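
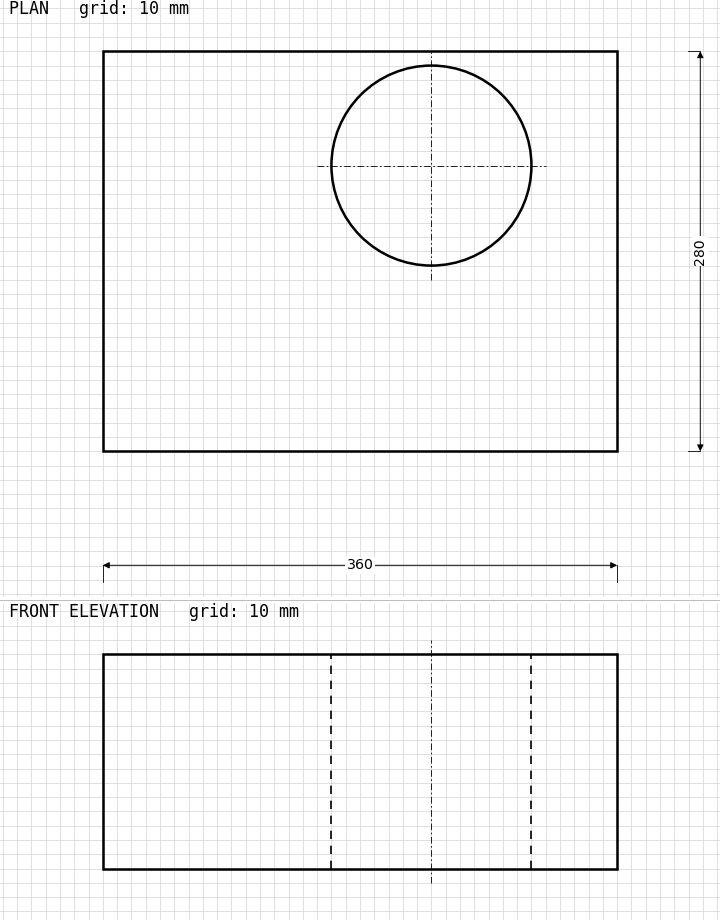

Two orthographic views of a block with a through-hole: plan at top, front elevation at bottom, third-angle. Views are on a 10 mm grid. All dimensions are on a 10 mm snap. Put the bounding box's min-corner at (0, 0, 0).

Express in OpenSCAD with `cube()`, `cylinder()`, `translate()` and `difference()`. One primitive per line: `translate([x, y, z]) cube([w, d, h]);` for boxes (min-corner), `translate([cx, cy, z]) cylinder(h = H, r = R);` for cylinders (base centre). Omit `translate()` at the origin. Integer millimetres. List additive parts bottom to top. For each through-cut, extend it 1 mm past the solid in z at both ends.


difference() {
  cube([360, 280, 150]);
  translate([230, 200, -1]) cylinder(h = 152, r = 70);
}


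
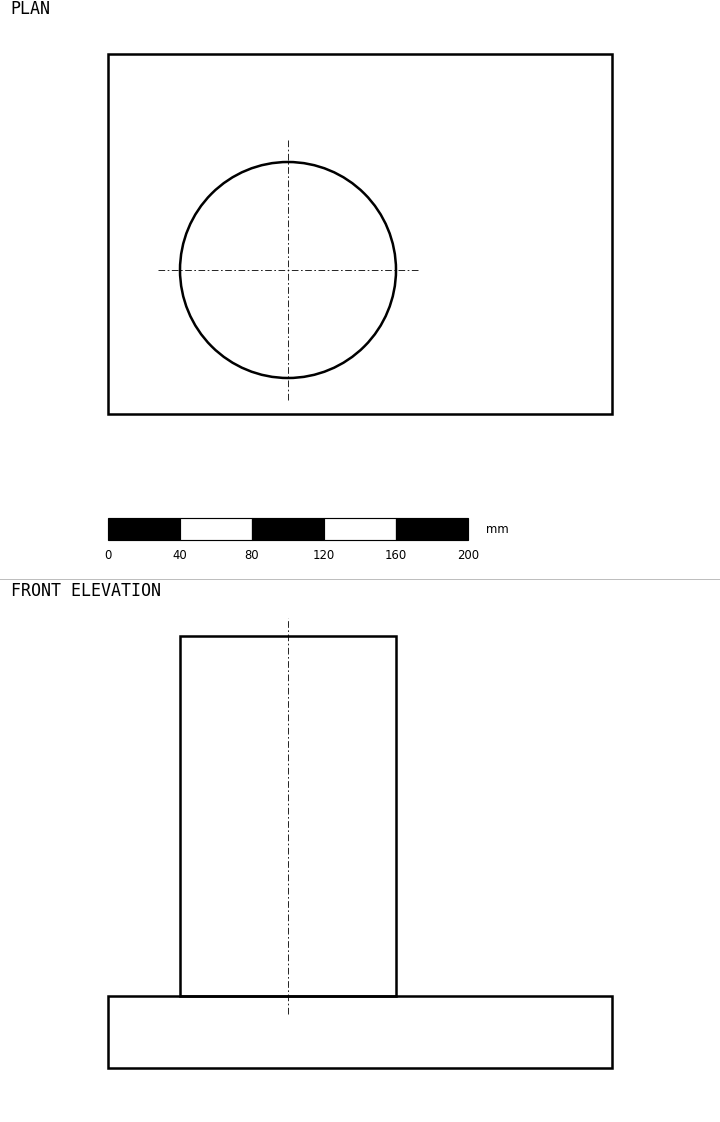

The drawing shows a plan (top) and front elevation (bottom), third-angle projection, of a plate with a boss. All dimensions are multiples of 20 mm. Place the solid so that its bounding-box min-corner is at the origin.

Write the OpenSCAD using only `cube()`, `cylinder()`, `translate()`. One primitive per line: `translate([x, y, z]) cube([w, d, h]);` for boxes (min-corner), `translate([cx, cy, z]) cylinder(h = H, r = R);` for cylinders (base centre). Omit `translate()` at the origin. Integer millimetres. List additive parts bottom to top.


cube([280, 200, 40]);
translate([100, 80, 40]) cylinder(h = 200, r = 60);


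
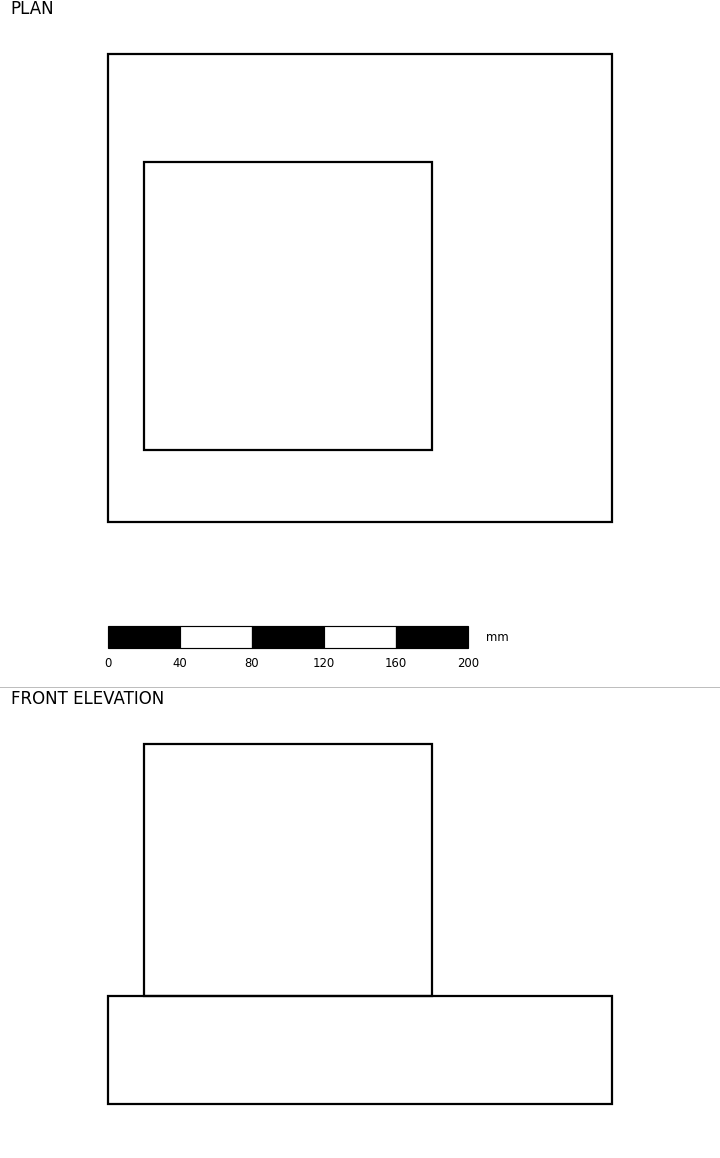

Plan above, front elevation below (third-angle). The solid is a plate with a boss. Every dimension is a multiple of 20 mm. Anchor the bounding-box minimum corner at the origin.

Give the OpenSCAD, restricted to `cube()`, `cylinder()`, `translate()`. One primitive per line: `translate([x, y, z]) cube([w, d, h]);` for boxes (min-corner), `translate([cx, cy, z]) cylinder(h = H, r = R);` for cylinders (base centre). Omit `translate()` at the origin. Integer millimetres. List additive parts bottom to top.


cube([280, 260, 60]);
translate([20, 40, 60]) cube([160, 160, 140]);


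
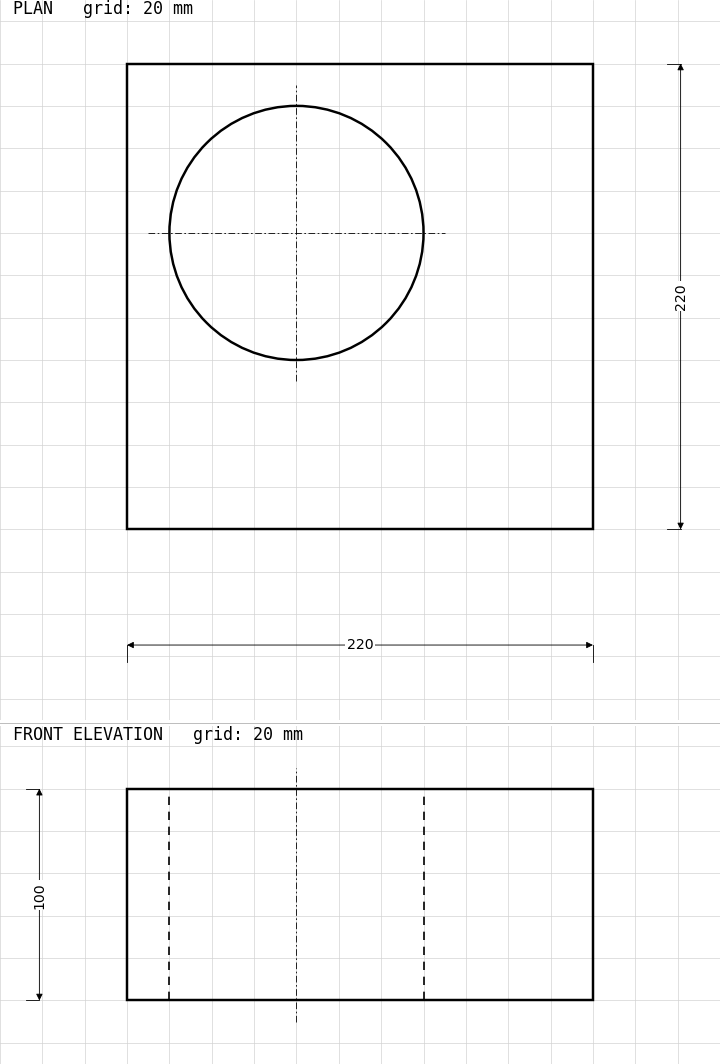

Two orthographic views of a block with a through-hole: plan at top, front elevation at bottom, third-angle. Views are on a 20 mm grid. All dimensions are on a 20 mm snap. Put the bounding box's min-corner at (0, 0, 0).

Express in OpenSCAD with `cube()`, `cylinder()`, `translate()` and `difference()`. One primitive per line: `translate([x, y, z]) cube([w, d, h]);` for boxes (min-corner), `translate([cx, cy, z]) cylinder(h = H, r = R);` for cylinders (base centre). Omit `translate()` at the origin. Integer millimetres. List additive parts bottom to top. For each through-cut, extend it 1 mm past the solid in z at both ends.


difference() {
  cube([220, 220, 100]);
  translate([80, 140, -1]) cylinder(h = 102, r = 60);
}


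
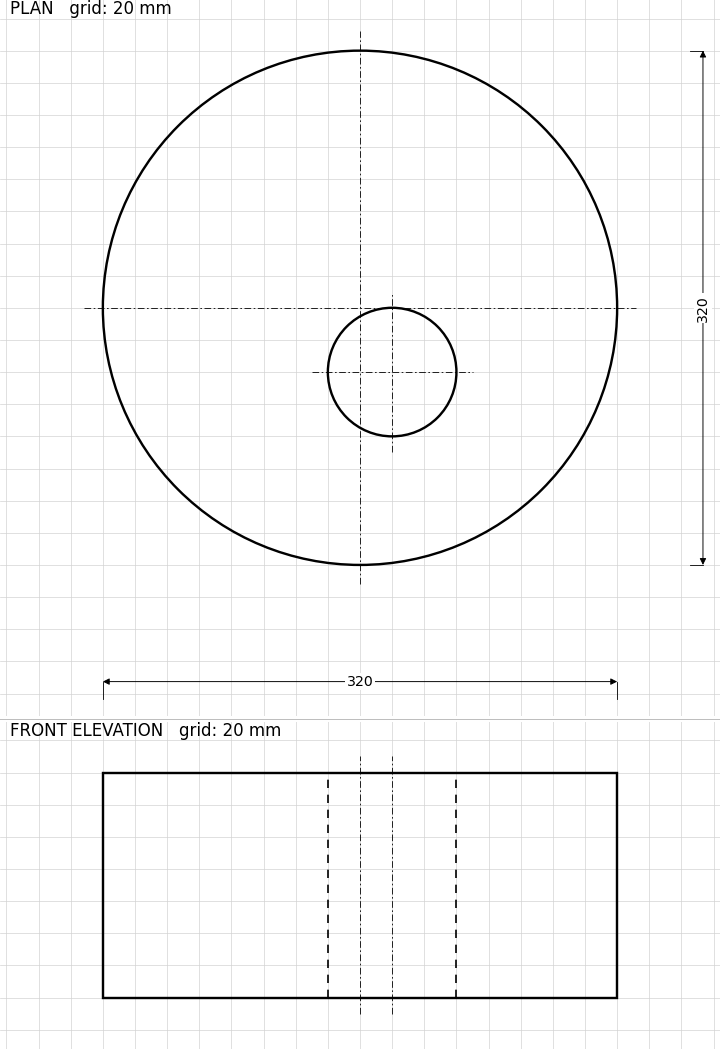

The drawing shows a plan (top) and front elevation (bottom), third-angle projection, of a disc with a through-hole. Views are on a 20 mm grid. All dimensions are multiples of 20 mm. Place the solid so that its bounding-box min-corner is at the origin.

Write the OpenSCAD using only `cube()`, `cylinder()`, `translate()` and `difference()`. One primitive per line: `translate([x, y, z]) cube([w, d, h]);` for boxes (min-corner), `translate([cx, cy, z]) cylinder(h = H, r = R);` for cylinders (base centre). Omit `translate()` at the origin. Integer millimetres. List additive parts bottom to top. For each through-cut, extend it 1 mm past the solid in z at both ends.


difference() {
  translate([160, 160, 0]) cylinder(h = 140, r = 160);
  translate([180, 120, -1]) cylinder(h = 142, r = 40);
}


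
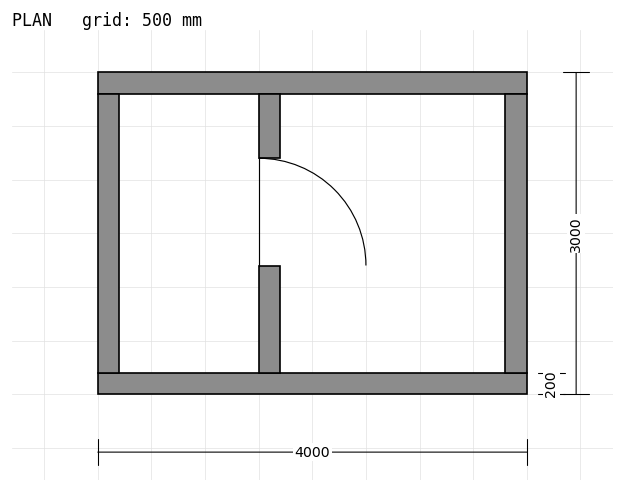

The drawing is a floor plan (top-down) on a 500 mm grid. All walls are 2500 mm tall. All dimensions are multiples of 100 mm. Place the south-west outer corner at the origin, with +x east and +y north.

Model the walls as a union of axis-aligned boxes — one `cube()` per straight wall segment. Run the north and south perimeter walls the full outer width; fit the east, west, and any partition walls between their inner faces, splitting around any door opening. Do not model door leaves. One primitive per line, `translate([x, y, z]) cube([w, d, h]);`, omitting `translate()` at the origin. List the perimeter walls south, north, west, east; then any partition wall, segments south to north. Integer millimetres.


cube([4000, 200, 2500]);
translate([0, 2800, 0]) cube([4000, 200, 2500]);
translate([0, 200, 0]) cube([200, 2600, 2500]);
translate([3800, 200, 0]) cube([200, 2600, 2500]);
translate([1500, 200, 0]) cube([200, 1000, 2500]);
translate([1500, 2200, 0]) cube([200, 600, 2500]);


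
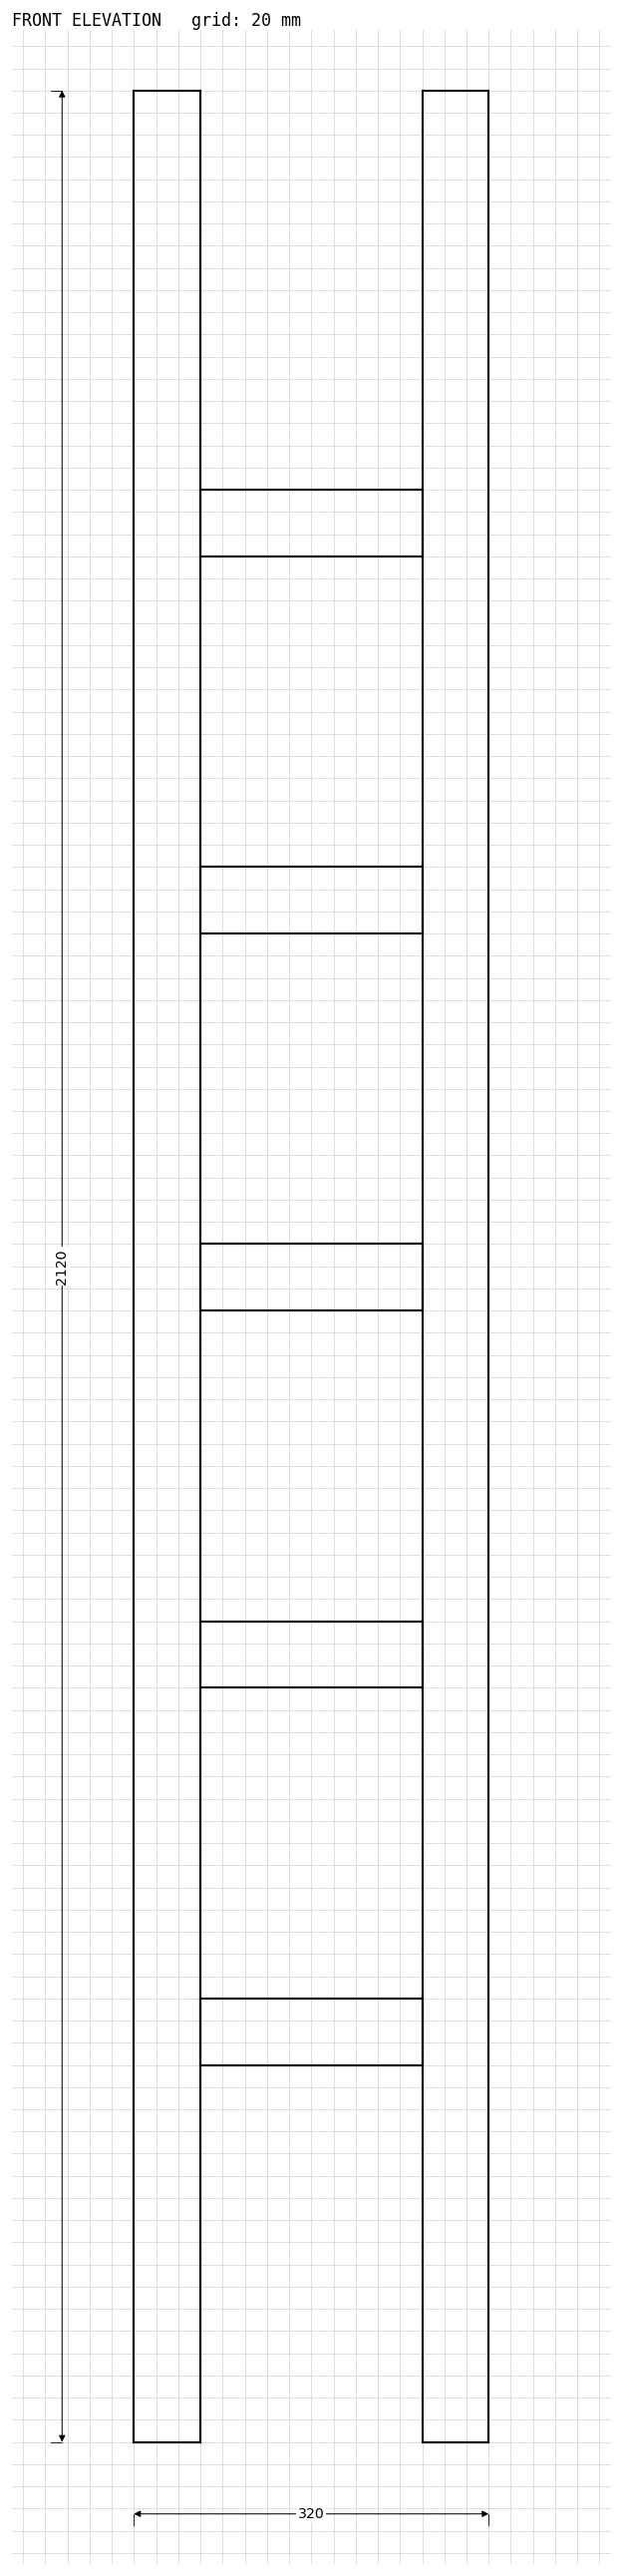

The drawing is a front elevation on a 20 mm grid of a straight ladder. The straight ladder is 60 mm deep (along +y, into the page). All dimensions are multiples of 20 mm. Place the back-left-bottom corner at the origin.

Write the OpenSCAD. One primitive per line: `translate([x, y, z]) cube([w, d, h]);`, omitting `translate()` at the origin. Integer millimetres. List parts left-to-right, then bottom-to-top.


cube([60, 60, 2120]);
translate([60, 0, 340]) cube([200, 60, 60]);
translate([60, 0, 680]) cube([200, 60, 60]);
translate([60, 0, 1020]) cube([200, 60, 60]);
translate([60, 0, 1360]) cube([200, 60, 60]);
translate([60, 0, 1700]) cube([200, 60, 60]);
translate([260, 0, 0]) cube([60, 60, 2120]);


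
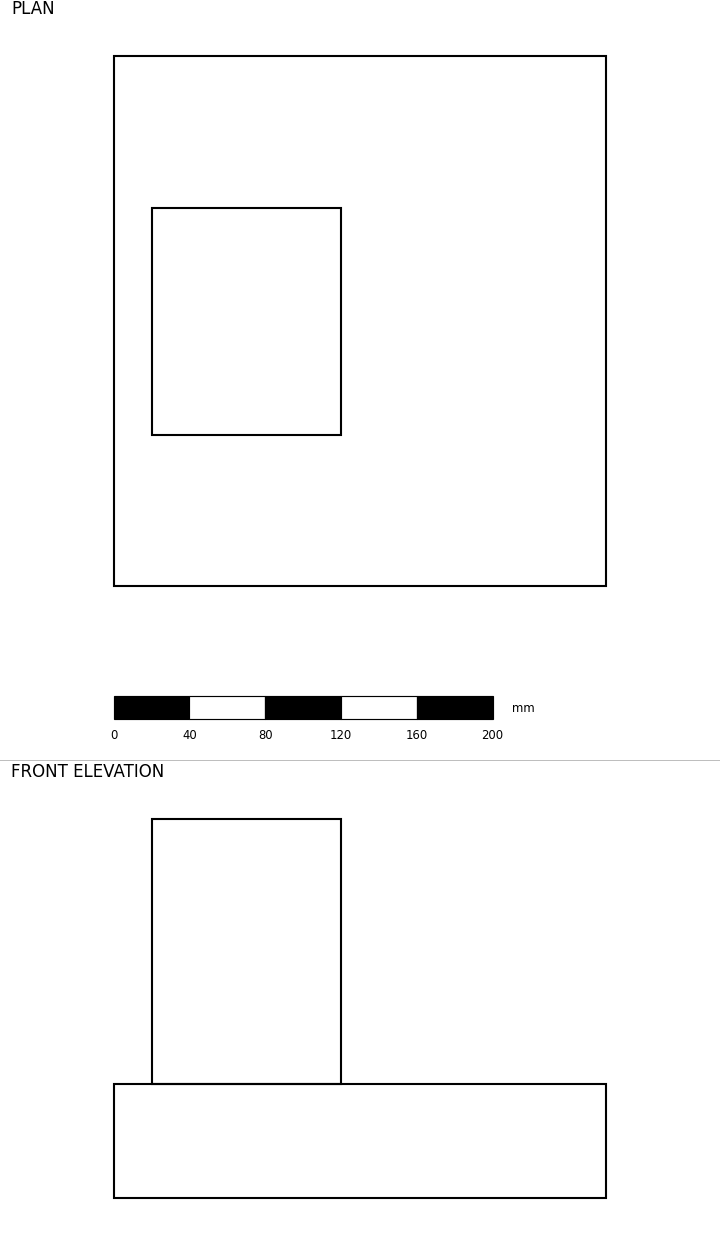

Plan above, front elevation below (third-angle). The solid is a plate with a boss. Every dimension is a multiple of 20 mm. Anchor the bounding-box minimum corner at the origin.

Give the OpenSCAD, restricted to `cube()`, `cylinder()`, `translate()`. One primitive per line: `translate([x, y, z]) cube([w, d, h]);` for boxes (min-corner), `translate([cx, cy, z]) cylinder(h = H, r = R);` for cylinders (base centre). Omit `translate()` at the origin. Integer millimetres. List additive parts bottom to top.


cube([260, 280, 60]);
translate([20, 80, 60]) cube([100, 120, 140]);


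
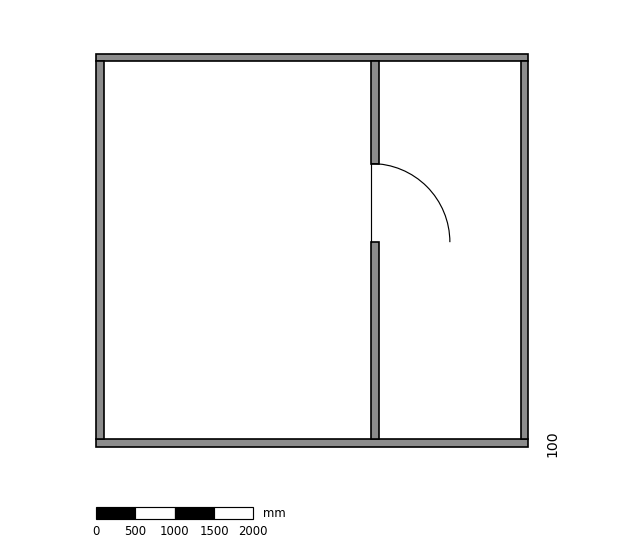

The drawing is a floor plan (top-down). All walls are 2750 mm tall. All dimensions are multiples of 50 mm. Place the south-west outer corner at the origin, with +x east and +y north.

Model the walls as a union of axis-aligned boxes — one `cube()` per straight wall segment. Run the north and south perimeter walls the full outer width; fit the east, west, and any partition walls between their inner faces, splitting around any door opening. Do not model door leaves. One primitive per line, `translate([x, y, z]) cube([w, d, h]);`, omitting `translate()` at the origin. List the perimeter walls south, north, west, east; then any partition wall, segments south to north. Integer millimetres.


cube([5500, 100, 2750]);
translate([0, 4900, 0]) cube([5500, 100, 2750]);
translate([0, 100, 0]) cube([100, 4800, 2750]);
translate([5400, 100, 0]) cube([100, 4800, 2750]);
translate([3500, 100, 0]) cube([100, 2500, 2750]);
translate([3500, 3600, 0]) cube([100, 1300, 2750]);


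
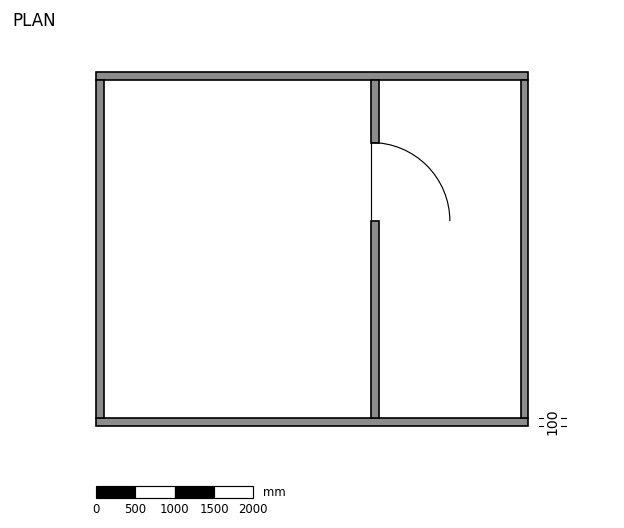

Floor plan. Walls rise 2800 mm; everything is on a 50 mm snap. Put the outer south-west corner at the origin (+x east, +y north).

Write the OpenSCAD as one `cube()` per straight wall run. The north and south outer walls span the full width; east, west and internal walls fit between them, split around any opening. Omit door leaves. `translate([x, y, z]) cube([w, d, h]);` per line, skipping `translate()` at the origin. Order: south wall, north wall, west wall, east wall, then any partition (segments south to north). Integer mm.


cube([5500, 100, 2800]);
translate([0, 4400, 0]) cube([5500, 100, 2800]);
translate([0, 100, 0]) cube([100, 4300, 2800]);
translate([5400, 100, 0]) cube([100, 4300, 2800]);
translate([3500, 100, 0]) cube([100, 2500, 2800]);
translate([3500, 3600, 0]) cube([100, 800, 2800]);


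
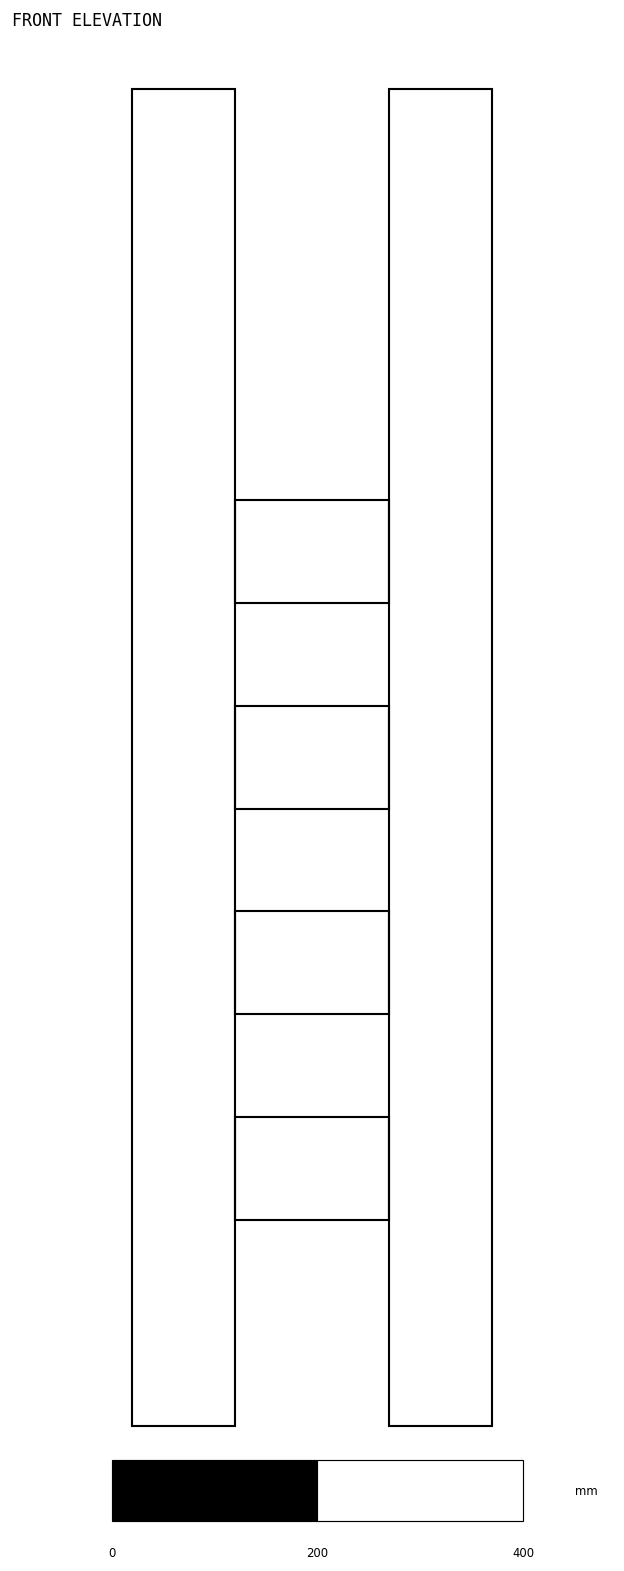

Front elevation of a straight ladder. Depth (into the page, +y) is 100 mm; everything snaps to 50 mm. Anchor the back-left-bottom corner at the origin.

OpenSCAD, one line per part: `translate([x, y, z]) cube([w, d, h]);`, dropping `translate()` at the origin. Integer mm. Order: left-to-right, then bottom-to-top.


cube([100, 100, 1300]);
translate([100, 0, 200]) cube([150, 100, 100]);
translate([100, 0, 400]) cube([150, 100, 100]);
translate([100, 0, 600]) cube([150, 100, 100]);
translate([100, 0, 800]) cube([150, 100, 100]);
translate([250, 0, 0]) cube([100, 100, 1300]);


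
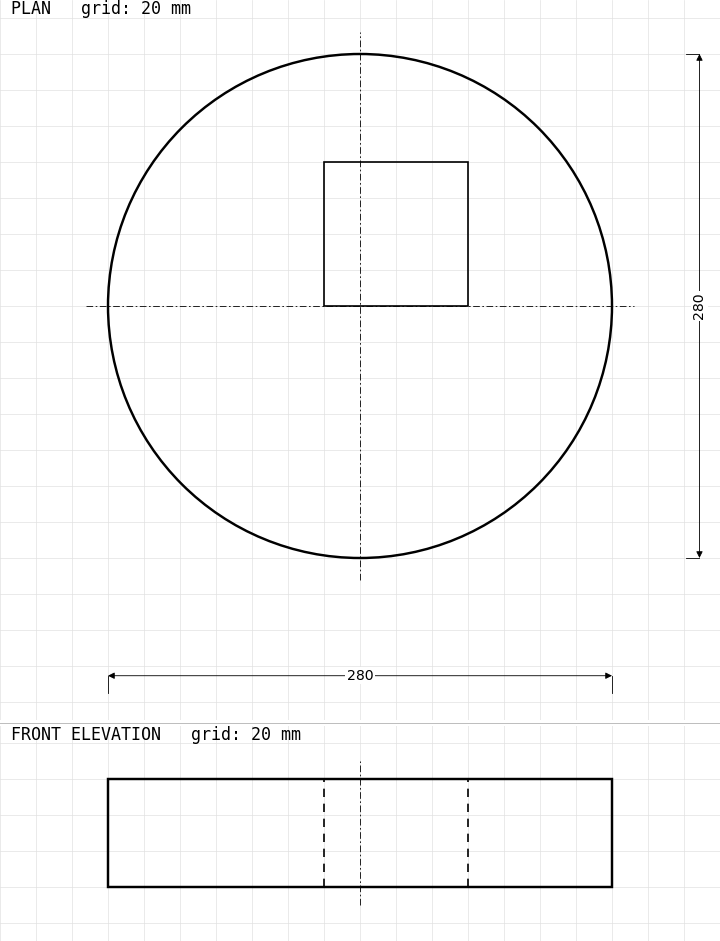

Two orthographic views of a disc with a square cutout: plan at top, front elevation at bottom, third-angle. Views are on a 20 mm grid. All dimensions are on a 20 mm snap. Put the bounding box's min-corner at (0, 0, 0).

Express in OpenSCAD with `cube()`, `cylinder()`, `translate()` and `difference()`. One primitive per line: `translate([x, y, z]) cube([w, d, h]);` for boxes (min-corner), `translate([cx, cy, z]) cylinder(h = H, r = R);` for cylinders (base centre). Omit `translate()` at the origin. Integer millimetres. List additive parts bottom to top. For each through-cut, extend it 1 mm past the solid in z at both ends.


difference() {
  translate([140, 140, 0]) cylinder(h = 60, r = 140);
  translate([120, 140, -1]) cube([80, 80, 62]);
}


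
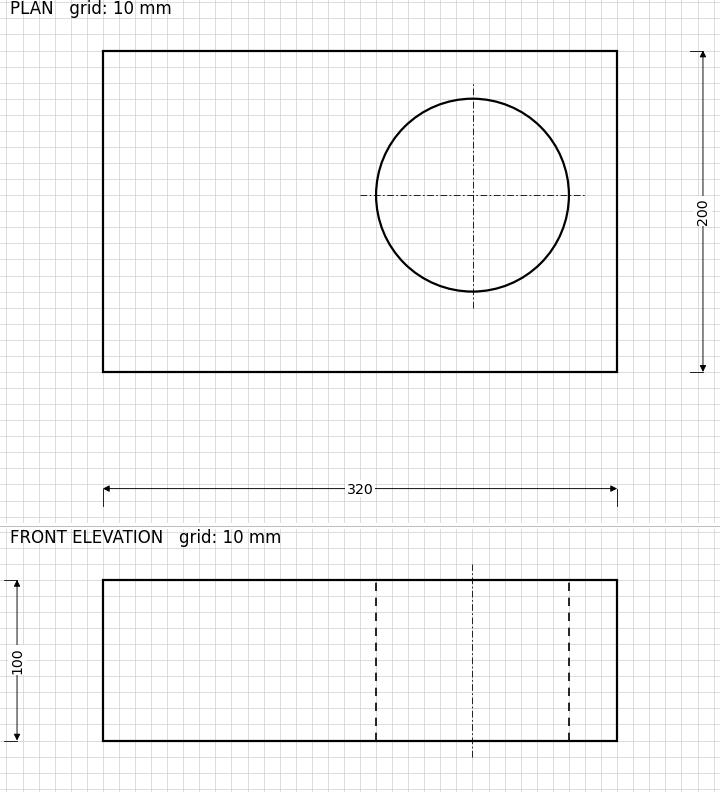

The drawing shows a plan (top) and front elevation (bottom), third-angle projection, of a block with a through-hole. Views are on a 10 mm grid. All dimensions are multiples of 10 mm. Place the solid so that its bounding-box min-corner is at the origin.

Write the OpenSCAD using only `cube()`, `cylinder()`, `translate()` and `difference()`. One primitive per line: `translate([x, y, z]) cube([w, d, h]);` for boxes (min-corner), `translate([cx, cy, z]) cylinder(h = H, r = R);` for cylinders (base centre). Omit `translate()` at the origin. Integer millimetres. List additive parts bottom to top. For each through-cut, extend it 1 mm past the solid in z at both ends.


difference() {
  cube([320, 200, 100]);
  translate([230, 110, -1]) cylinder(h = 102, r = 60);
}


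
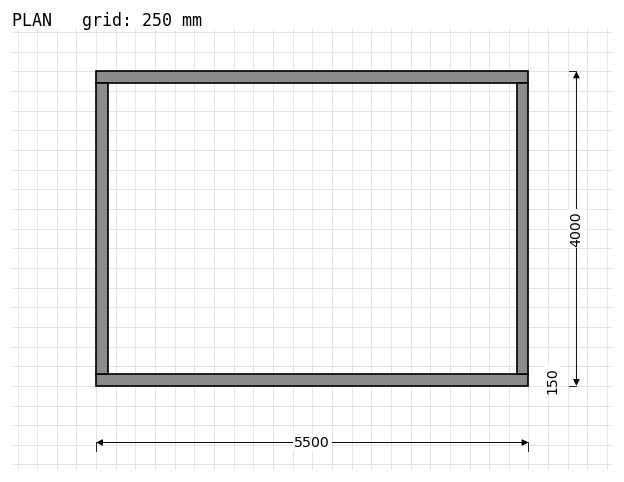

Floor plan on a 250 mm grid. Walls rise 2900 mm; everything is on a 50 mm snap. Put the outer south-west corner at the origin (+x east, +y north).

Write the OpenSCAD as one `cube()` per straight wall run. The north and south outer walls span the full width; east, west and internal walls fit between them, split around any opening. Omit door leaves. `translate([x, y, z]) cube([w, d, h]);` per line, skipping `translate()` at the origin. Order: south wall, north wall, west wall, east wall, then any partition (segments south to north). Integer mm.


cube([5500, 150, 2900]);
translate([0, 3850, 0]) cube([5500, 150, 2900]);
translate([0, 150, 0]) cube([150, 3700, 2900]);
translate([5350, 150, 0]) cube([150, 3700, 2900]);


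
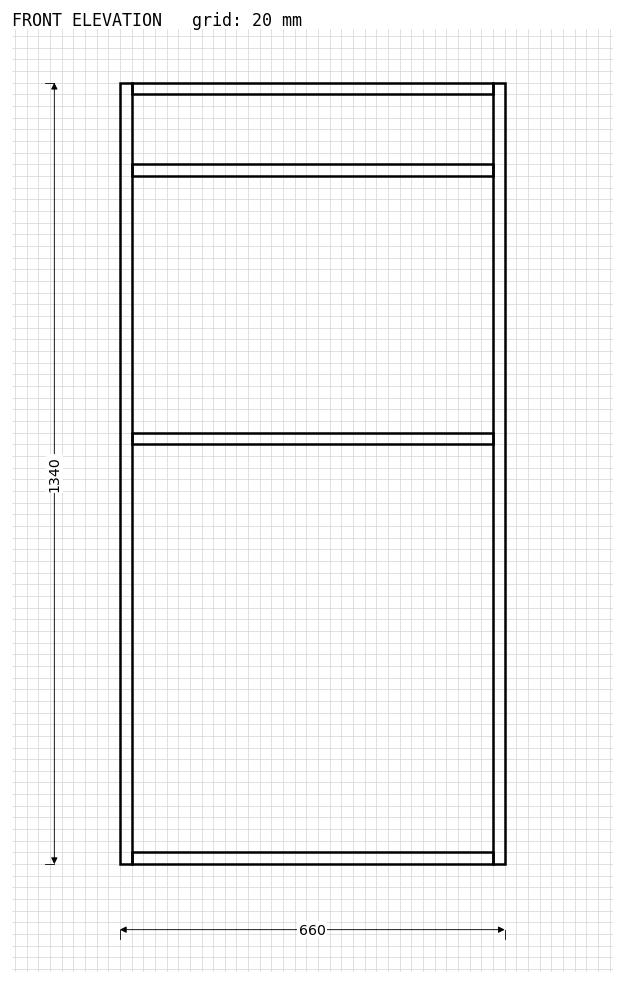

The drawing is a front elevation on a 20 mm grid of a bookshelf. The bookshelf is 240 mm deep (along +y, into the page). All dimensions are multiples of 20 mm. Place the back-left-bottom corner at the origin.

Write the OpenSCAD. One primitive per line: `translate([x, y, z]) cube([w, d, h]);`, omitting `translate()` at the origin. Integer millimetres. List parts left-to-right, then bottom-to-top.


cube([20, 240, 1340]);
translate([20, 0, 0]) cube([620, 240, 20]);
translate([20, 0, 720]) cube([620, 240, 20]);
translate([20, 0, 1180]) cube([620, 240, 20]);
translate([20, 0, 1320]) cube([620, 240, 20]);
translate([640, 0, 0]) cube([20, 240, 1340]);


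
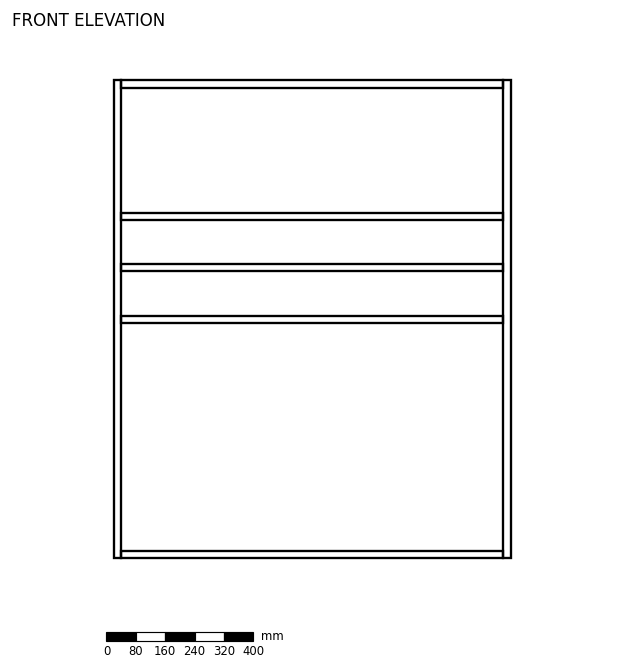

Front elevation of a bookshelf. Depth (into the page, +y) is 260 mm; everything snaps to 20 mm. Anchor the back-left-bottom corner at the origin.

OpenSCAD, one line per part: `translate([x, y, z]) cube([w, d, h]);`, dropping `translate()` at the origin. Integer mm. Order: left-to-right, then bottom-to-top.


cube([20, 260, 1300]);
translate([20, 0, 0]) cube([1040, 260, 20]);
translate([20, 0, 640]) cube([1040, 260, 20]);
translate([20, 0, 780]) cube([1040, 260, 20]);
translate([20, 0, 920]) cube([1040, 260, 20]);
translate([20, 0, 1280]) cube([1040, 260, 20]);
translate([1060, 0, 0]) cube([20, 260, 1300]);


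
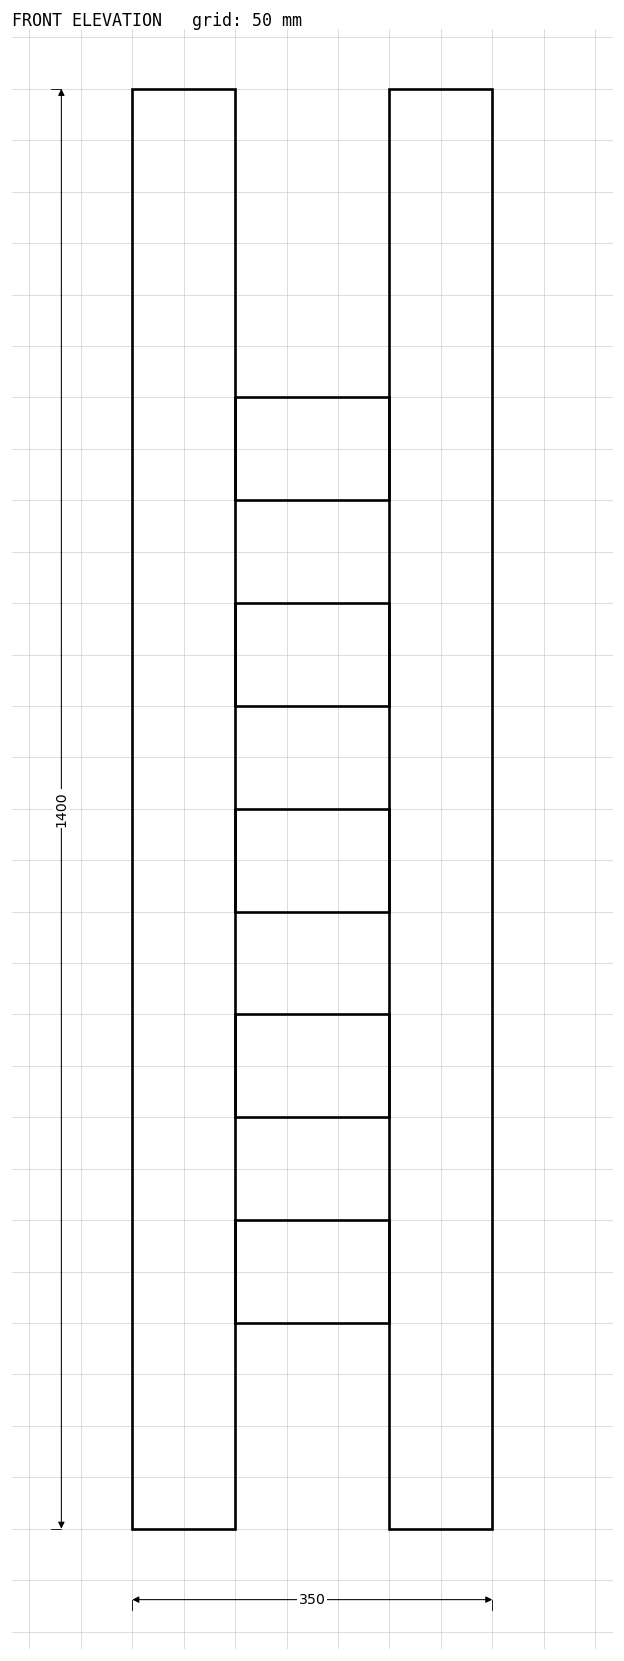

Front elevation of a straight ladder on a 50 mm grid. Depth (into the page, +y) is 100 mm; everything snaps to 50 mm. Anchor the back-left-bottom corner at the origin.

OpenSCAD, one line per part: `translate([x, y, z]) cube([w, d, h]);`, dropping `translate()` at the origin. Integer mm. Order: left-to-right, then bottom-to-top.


cube([100, 100, 1400]);
translate([100, 0, 200]) cube([150, 100, 100]);
translate([100, 0, 400]) cube([150, 100, 100]);
translate([100, 0, 600]) cube([150, 100, 100]);
translate([100, 0, 800]) cube([150, 100, 100]);
translate([100, 0, 1000]) cube([150, 100, 100]);
translate([250, 0, 0]) cube([100, 100, 1400]);


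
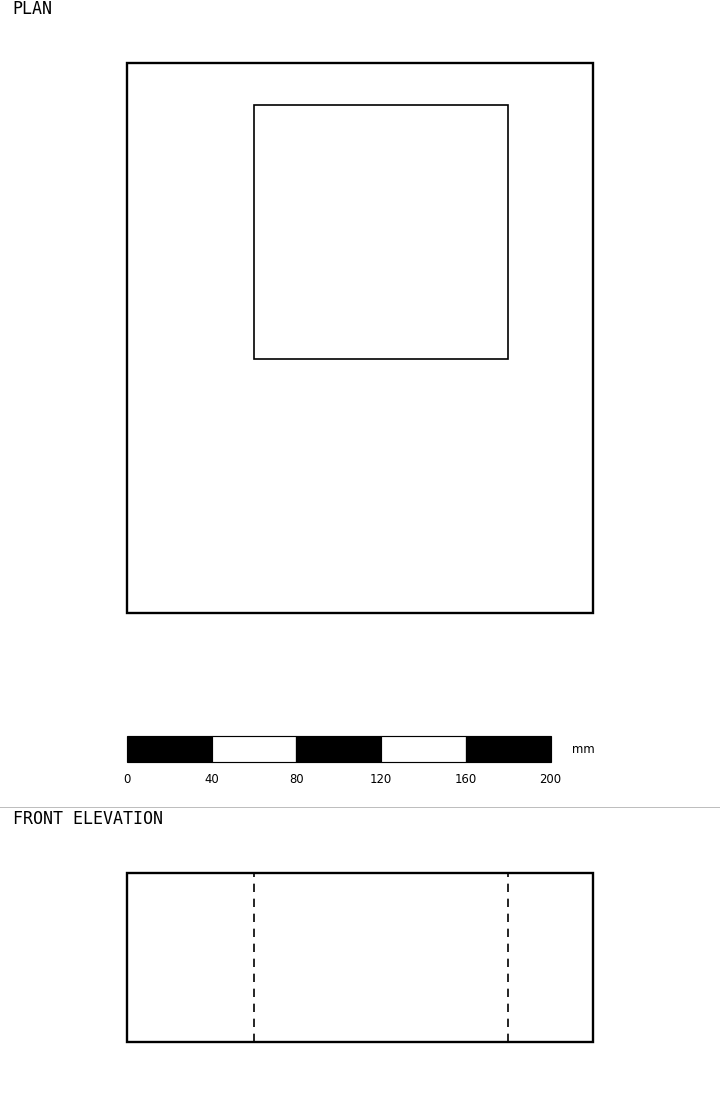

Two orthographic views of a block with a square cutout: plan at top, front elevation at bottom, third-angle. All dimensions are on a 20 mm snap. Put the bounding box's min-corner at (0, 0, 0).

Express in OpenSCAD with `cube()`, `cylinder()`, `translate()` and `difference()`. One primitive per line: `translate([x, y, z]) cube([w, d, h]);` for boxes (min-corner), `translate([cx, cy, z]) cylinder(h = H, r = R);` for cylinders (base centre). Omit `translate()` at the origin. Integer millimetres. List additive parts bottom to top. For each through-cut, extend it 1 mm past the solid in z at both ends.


difference() {
  cube([220, 260, 80]);
  translate([60, 120, -1]) cube([120, 120, 82]);
}


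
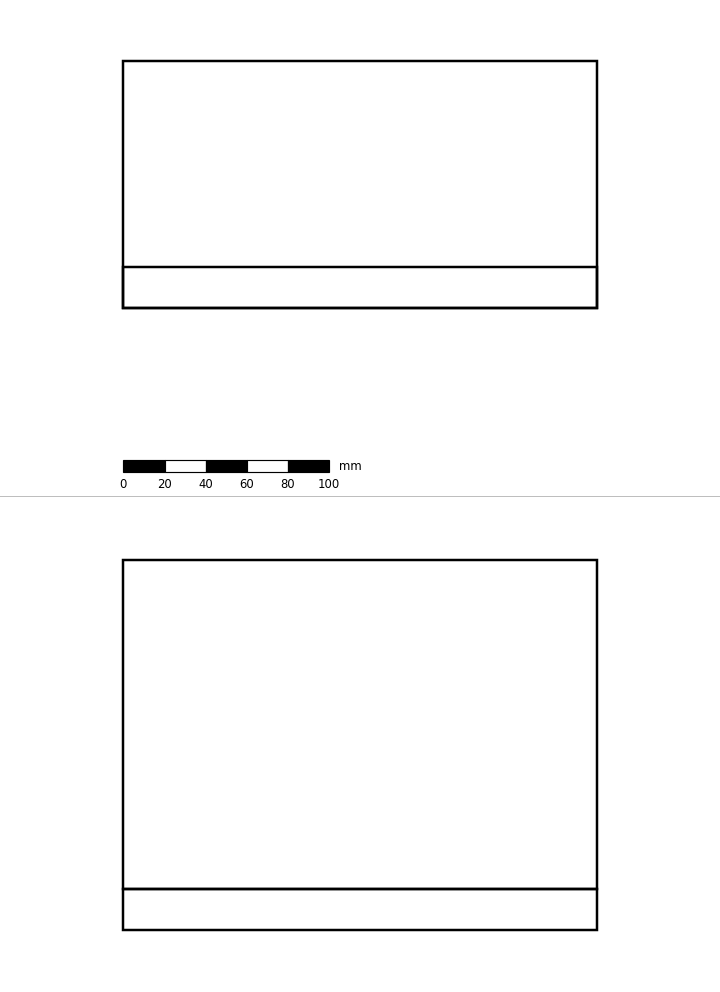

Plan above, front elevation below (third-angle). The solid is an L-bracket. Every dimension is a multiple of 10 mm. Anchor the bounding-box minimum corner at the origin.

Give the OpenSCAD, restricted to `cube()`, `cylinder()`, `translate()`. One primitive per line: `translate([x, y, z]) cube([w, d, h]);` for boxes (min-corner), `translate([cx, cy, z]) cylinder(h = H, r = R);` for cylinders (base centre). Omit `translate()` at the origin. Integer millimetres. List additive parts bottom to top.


cube([230, 120, 20]);
translate([0, 0, 20]) cube([230, 20, 160]);


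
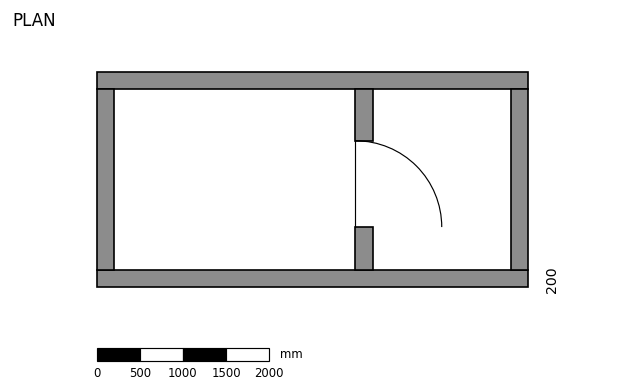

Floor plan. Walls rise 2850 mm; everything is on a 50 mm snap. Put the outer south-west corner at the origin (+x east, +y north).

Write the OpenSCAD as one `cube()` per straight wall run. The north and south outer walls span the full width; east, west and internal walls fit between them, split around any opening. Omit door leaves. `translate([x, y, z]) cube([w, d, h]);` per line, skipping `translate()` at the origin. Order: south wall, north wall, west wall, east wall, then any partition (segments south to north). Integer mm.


cube([5000, 200, 2850]);
translate([0, 2300, 0]) cube([5000, 200, 2850]);
translate([0, 200, 0]) cube([200, 2100, 2850]);
translate([4800, 200, 0]) cube([200, 2100, 2850]);
translate([3000, 200, 0]) cube([200, 500, 2850]);
translate([3000, 1700, 0]) cube([200, 600, 2850]);


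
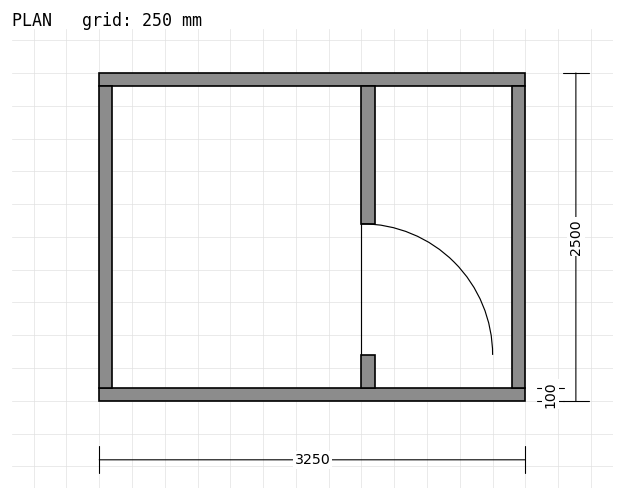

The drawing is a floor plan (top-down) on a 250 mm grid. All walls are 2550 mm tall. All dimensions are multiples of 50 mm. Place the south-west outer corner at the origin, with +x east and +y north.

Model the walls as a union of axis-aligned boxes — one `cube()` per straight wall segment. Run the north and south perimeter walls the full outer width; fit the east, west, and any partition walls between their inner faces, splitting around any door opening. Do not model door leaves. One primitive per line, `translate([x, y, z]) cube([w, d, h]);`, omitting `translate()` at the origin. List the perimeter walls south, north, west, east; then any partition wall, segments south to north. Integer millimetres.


cube([3250, 100, 2550]);
translate([0, 2400, 0]) cube([3250, 100, 2550]);
translate([0, 100, 0]) cube([100, 2300, 2550]);
translate([3150, 100, 0]) cube([100, 2300, 2550]);
translate([2000, 100, 0]) cube([100, 250, 2550]);
translate([2000, 1350, 0]) cube([100, 1050, 2550]);


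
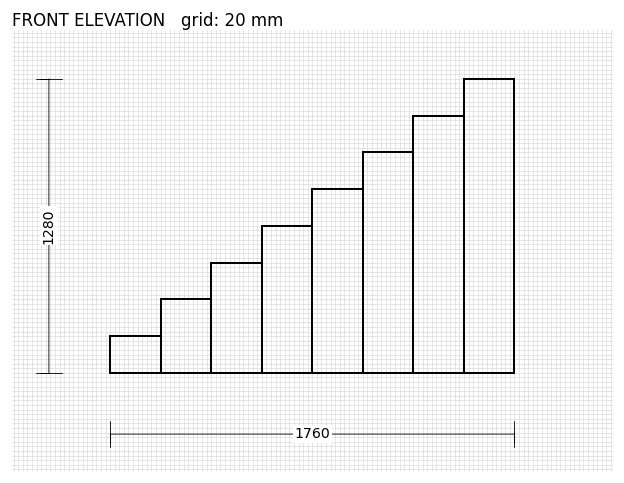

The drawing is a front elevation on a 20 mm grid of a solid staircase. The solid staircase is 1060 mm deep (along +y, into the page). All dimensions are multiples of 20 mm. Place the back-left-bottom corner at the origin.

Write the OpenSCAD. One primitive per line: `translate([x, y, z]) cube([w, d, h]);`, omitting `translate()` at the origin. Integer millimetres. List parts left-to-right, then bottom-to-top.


cube([220, 1060, 160]);
translate([220, 0, 0]) cube([220, 1060, 320]);
translate([440, 0, 0]) cube([220, 1060, 480]);
translate([660, 0, 0]) cube([220, 1060, 640]);
translate([880, 0, 0]) cube([220, 1060, 800]);
translate([1100, 0, 0]) cube([220, 1060, 960]);
translate([1320, 0, 0]) cube([220, 1060, 1120]);
translate([1540, 0, 0]) cube([220, 1060, 1280]);


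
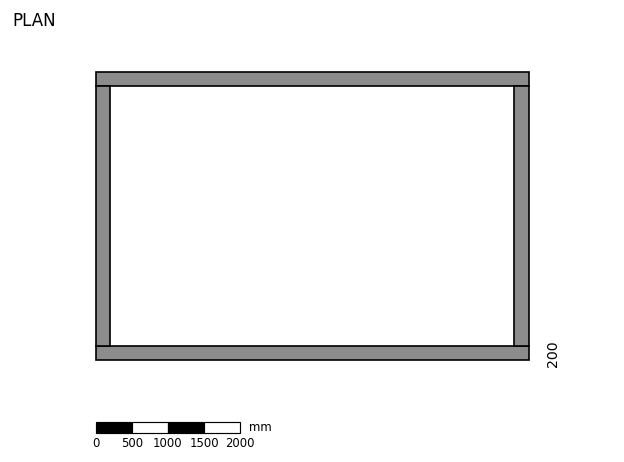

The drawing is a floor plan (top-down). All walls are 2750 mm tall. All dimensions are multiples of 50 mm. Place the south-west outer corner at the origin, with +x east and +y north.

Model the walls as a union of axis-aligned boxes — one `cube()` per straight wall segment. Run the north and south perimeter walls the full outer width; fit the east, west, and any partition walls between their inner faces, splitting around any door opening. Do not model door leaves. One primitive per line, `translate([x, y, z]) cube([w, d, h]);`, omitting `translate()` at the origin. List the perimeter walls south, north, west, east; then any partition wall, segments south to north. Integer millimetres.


cube([6000, 200, 2750]);
translate([0, 3800, 0]) cube([6000, 200, 2750]);
translate([0, 200, 0]) cube([200, 3600, 2750]);
translate([5800, 200, 0]) cube([200, 3600, 2750]);


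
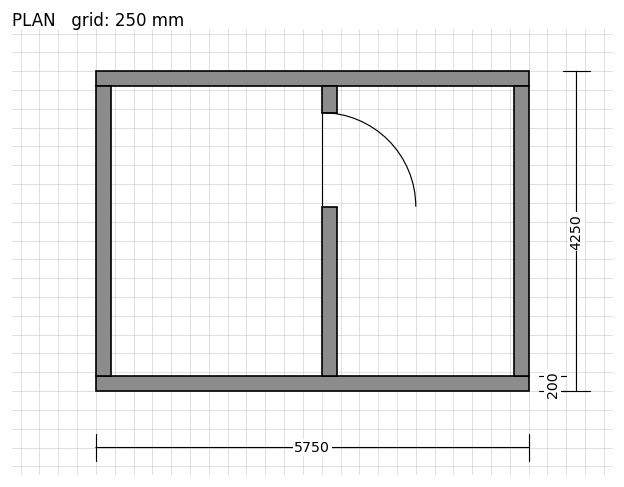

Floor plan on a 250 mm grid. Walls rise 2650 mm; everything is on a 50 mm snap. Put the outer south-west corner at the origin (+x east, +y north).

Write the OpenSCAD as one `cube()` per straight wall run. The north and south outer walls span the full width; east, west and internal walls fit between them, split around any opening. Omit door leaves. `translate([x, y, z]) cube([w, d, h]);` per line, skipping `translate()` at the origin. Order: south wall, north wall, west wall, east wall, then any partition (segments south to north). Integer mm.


cube([5750, 200, 2650]);
translate([0, 4050, 0]) cube([5750, 200, 2650]);
translate([0, 200, 0]) cube([200, 3850, 2650]);
translate([5550, 200, 0]) cube([200, 3850, 2650]);
translate([3000, 200, 0]) cube([200, 2250, 2650]);
translate([3000, 3700, 0]) cube([200, 350, 2650]);


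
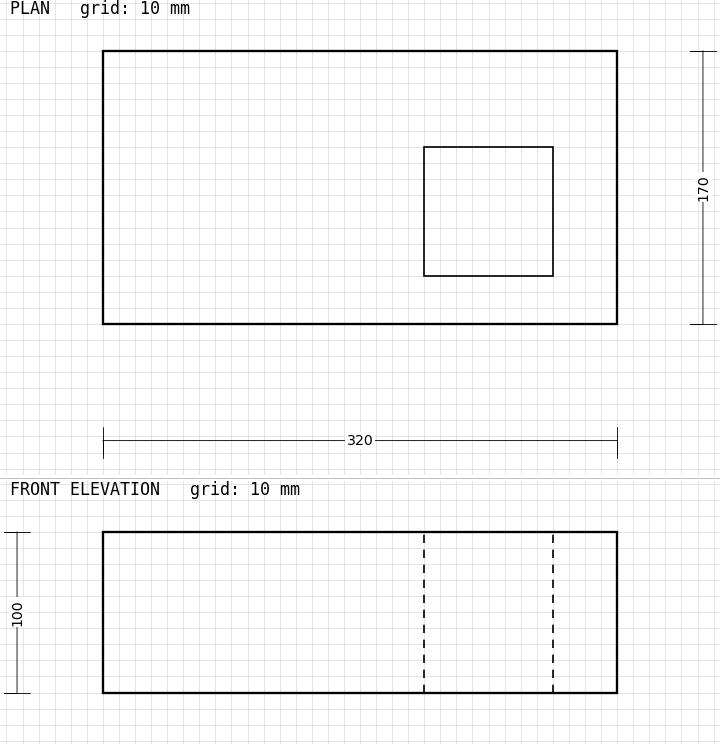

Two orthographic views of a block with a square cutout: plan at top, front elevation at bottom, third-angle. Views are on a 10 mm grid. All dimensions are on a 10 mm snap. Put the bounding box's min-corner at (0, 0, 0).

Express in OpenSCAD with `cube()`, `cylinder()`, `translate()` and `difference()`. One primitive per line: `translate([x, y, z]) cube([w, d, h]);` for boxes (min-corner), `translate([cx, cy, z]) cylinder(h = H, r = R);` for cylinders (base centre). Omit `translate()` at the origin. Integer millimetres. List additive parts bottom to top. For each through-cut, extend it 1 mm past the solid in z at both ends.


difference() {
  cube([320, 170, 100]);
  translate([200, 30, -1]) cube([80, 80, 102]);
}


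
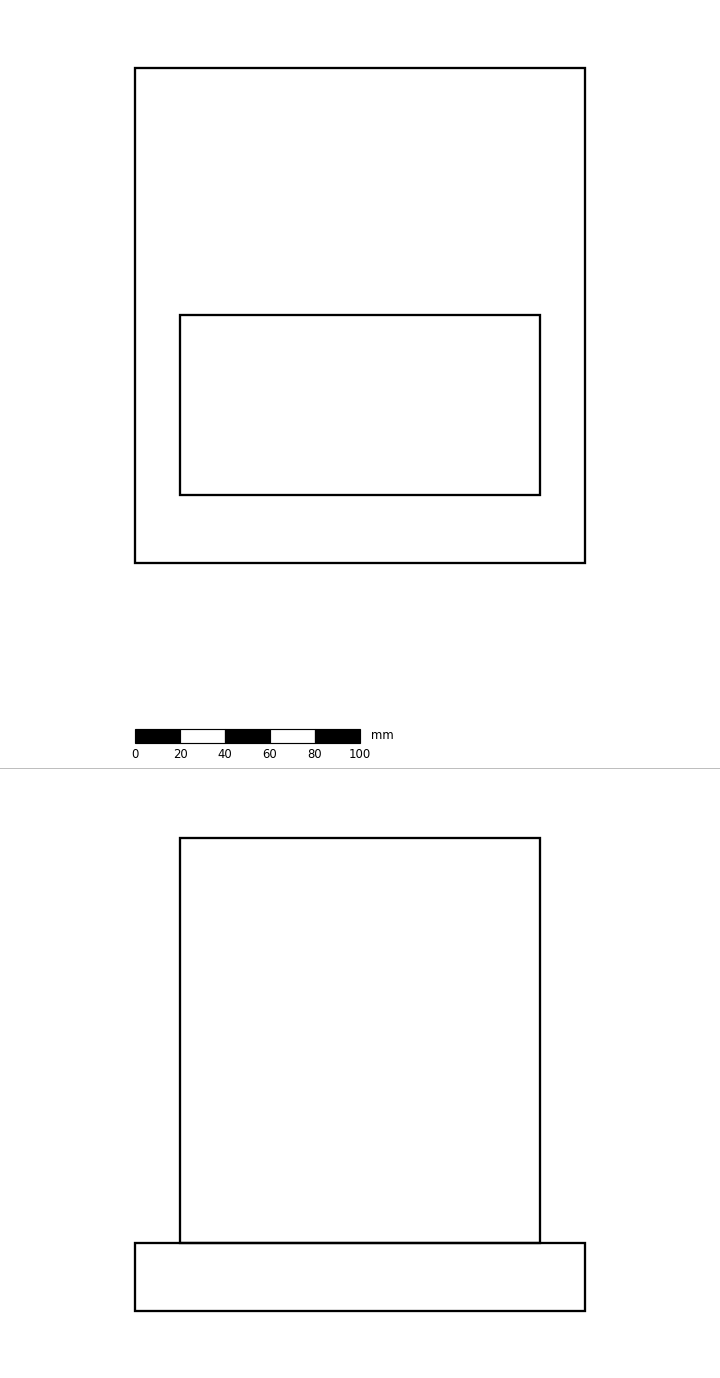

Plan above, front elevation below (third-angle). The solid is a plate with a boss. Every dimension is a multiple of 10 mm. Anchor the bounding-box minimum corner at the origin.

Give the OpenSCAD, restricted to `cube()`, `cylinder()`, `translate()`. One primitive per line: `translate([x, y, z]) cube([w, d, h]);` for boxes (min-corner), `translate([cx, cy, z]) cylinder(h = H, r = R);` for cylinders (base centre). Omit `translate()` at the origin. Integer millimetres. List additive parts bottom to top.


cube([200, 220, 30]);
translate([20, 30, 30]) cube([160, 80, 180]);


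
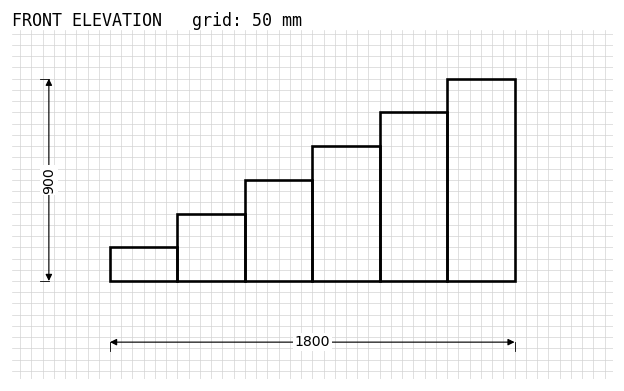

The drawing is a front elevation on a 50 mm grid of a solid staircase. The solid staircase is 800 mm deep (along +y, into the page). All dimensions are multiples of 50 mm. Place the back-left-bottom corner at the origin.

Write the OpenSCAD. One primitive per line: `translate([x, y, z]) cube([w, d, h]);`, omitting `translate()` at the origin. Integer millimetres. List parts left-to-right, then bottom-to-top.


cube([300, 800, 150]);
translate([300, 0, 0]) cube([300, 800, 300]);
translate([600, 0, 0]) cube([300, 800, 450]);
translate([900, 0, 0]) cube([300, 800, 600]);
translate([1200, 0, 0]) cube([300, 800, 750]);
translate([1500, 0, 0]) cube([300, 800, 900]);


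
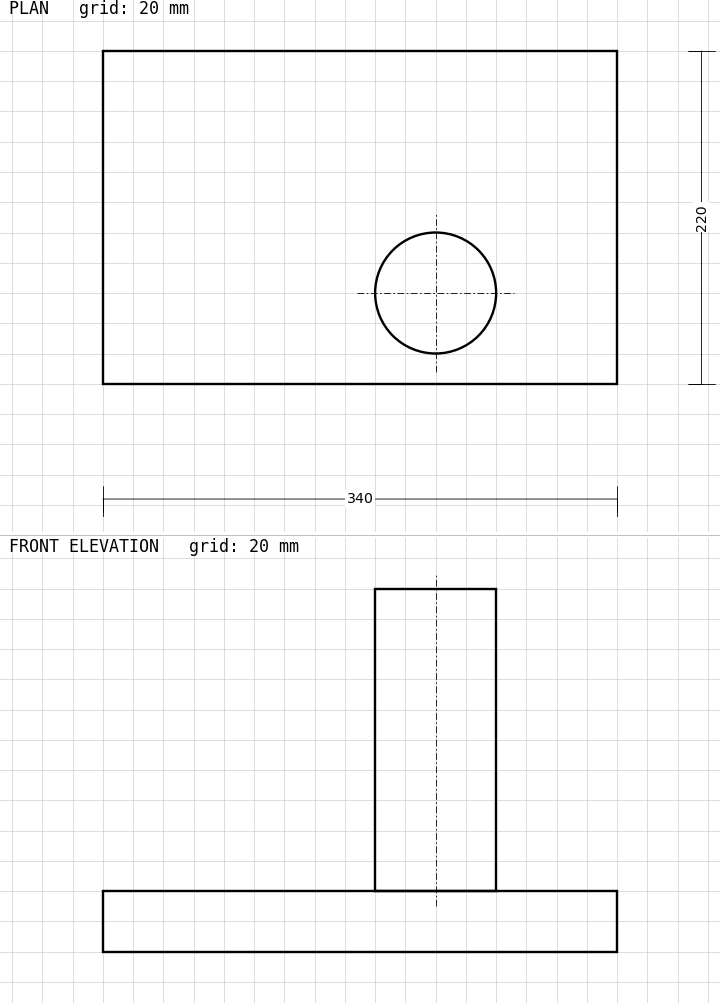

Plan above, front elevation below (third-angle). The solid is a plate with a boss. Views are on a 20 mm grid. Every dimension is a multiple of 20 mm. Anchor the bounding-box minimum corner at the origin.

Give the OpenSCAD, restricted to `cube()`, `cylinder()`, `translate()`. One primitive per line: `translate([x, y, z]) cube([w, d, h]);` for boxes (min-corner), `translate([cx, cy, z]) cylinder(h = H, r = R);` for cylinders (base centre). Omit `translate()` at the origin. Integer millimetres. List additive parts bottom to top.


cube([340, 220, 40]);
translate([220, 60, 40]) cylinder(h = 200, r = 40);


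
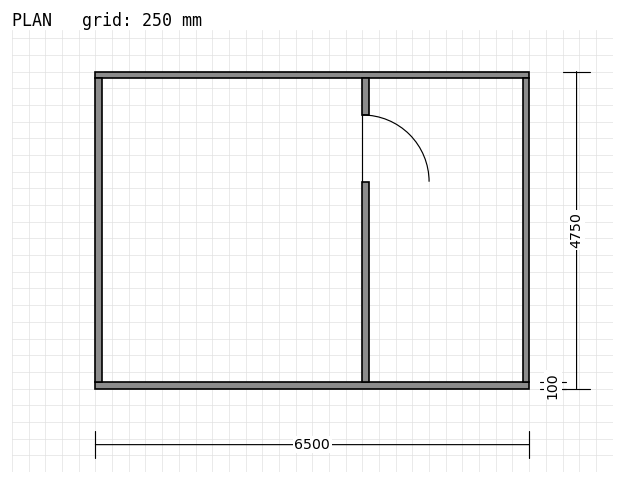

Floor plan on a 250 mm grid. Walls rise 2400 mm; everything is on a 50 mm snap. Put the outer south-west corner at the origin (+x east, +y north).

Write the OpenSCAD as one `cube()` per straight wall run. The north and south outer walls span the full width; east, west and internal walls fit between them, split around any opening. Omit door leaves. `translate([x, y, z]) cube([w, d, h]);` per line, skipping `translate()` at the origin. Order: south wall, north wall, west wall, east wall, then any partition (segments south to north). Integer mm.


cube([6500, 100, 2400]);
translate([0, 4650, 0]) cube([6500, 100, 2400]);
translate([0, 100, 0]) cube([100, 4550, 2400]);
translate([6400, 100, 0]) cube([100, 4550, 2400]);
translate([4000, 100, 0]) cube([100, 3000, 2400]);
translate([4000, 4100, 0]) cube([100, 550, 2400]);


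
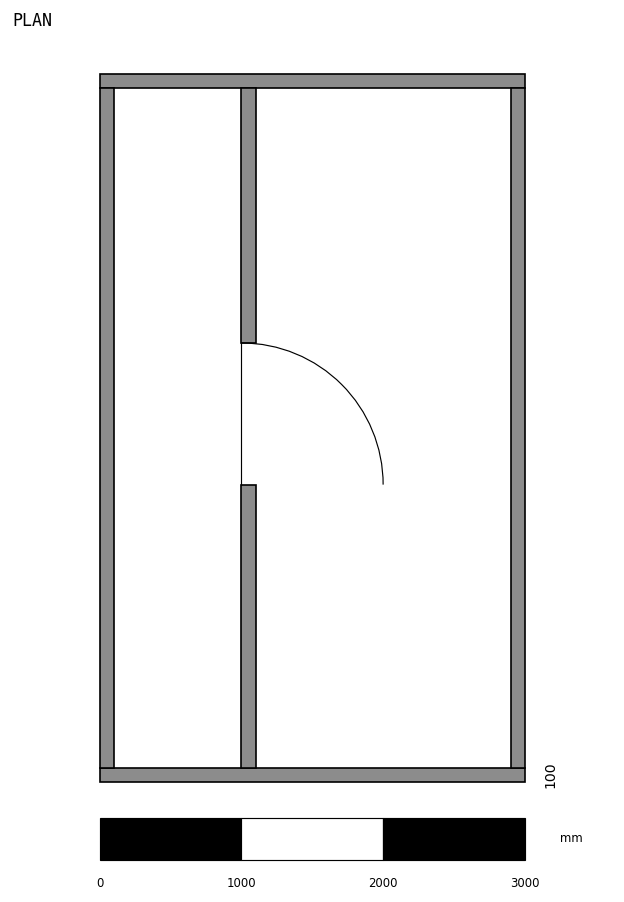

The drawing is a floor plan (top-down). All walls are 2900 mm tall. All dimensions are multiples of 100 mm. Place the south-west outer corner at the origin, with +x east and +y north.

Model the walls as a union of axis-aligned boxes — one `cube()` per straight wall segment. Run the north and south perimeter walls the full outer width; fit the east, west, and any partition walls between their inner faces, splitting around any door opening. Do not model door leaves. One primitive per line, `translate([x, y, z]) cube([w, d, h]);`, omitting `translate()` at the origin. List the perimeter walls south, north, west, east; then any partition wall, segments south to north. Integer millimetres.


cube([3000, 100, 2900]);
translate([0, 4900, 0]) cube([3000, 100, 2900]);
translate([0, 100, 0]) cube([100, 4800, 2900]);
translate([2900, 100, 0]) cube([100, 4800, 2900]);
translate([1000, 100, 0]) cube([100, 2000, 2900]);
translate([1000, 3100, 0]) cube([100, 1800, 2900]);


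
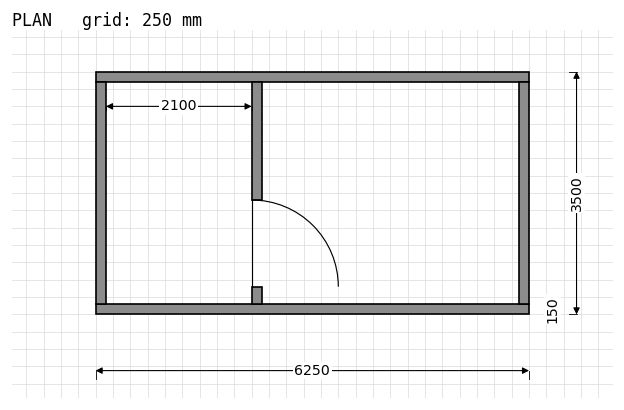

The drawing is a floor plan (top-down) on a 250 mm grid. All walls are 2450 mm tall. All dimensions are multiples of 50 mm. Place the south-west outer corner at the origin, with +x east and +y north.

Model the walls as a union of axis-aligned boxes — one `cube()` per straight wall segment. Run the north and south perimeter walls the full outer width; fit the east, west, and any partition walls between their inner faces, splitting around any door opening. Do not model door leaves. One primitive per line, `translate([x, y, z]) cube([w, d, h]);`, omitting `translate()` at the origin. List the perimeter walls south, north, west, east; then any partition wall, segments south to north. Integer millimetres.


cube([6250, 150, 2450]);
translate([0, 3350, 0]) cube([6250, 150, 2450]);
translate([0, 150, 0]) cube([150, 3200, 2450]);
translate([6100, 150, 0]) cube([150, 3200, 2450]);
translate([2250, 150, 0]) cube([150, 250, 2450]);
translate([2250, 1650, 0]) cube([150, 1700, 2450]);


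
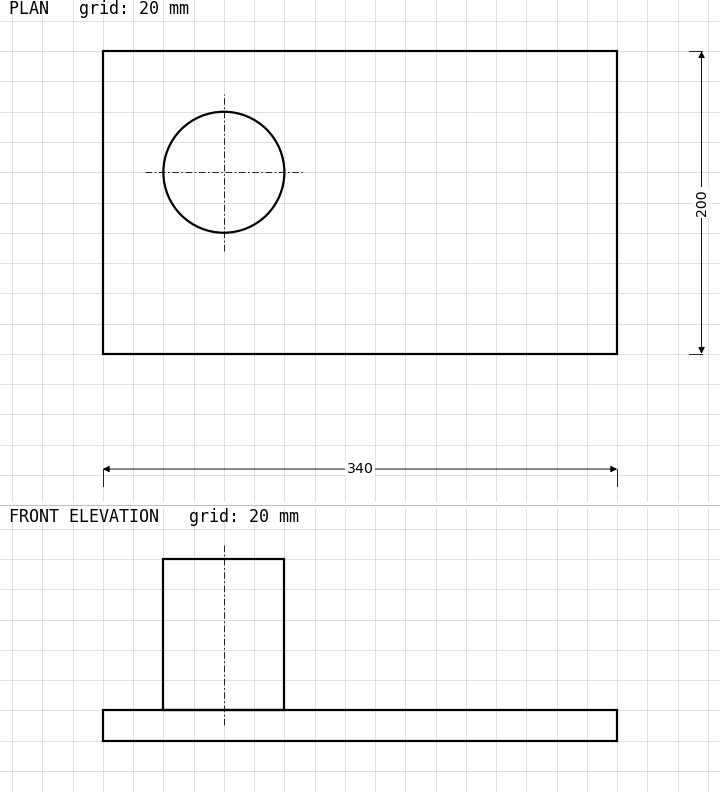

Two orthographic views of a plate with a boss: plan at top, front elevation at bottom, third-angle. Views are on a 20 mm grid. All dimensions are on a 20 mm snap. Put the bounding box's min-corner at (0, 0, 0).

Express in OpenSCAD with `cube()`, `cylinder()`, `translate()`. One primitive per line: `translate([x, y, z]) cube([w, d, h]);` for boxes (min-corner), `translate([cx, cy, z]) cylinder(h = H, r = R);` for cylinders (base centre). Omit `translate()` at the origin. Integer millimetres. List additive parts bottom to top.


cube([340, 200, 20]);
translate([80, 120, 20]) cylinder(h = 100, r = 40);


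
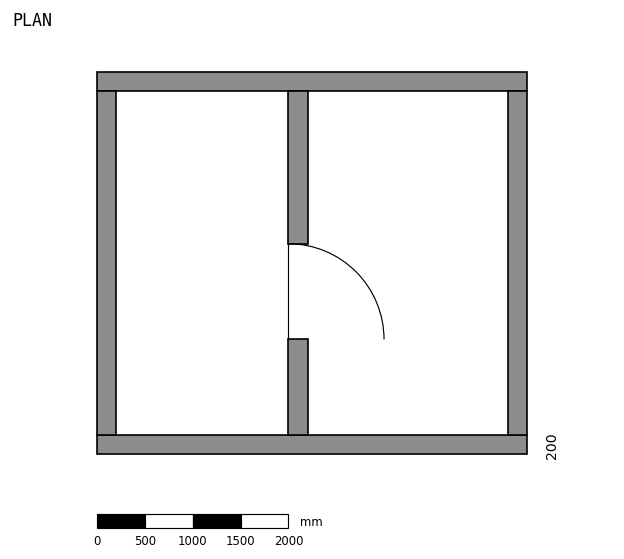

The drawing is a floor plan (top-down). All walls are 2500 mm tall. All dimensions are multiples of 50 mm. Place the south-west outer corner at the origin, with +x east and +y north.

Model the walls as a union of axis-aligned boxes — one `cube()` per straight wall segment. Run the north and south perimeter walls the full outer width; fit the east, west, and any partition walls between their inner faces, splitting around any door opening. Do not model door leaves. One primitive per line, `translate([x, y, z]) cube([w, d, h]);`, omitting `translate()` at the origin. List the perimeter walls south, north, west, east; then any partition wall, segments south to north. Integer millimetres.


cube([4500, 200, 2500]);
translate([0, 3800, 0]) cube([4500, 200, 2500]);
translate([0, 200, 0]) cube([200, 3600, 2500]);
translate([4300, 200, 0]) cube([200, 3600, 2500]);
translate([2000, 200, 0]) cube([200, 1000, 2500]);
translate([2000, 2200, 0]) cube([200, 1600, 2500]);


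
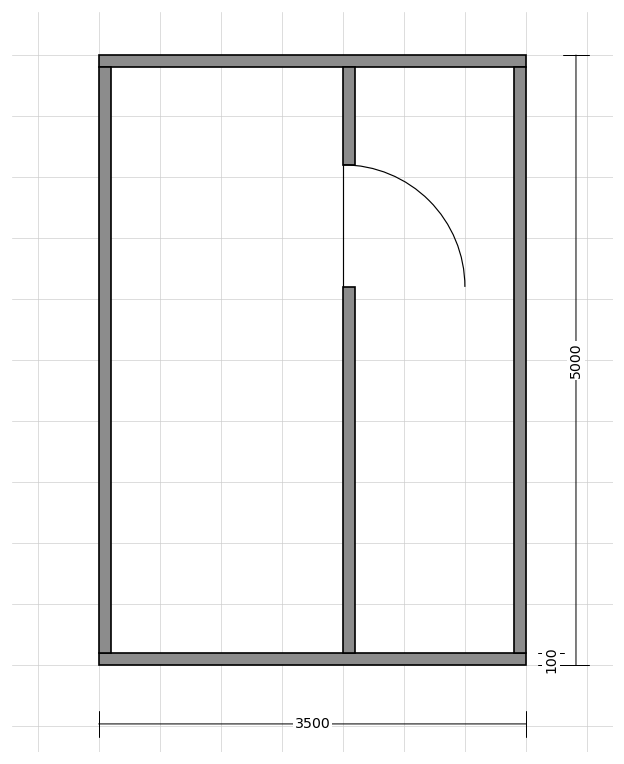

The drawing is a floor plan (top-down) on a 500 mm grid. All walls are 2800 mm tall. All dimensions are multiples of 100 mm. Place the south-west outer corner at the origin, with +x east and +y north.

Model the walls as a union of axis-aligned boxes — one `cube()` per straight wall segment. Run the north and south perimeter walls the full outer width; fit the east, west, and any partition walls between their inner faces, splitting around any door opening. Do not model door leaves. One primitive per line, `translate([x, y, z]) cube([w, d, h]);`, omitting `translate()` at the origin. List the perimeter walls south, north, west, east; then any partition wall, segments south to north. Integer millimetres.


cube([3500, 100, 2800]);
translate([0, 4900, 0]) cube([3500, 100, 2800]);
translate([0, 100, 0]) cube([100, 4800, 2800]);
translate([3400, 100, 0]) cube([100, 4800, 2800]);
translate([2000, 100, 0]) cube([100, 3000, 2800]);
translate([2000, 4100, 0]) cube([100, 800, 2800]);


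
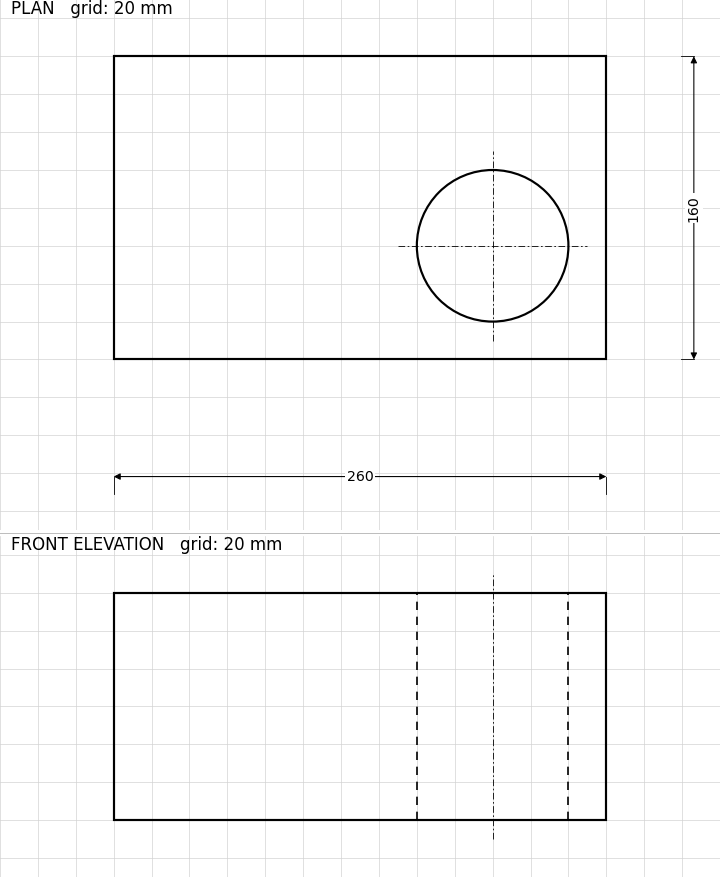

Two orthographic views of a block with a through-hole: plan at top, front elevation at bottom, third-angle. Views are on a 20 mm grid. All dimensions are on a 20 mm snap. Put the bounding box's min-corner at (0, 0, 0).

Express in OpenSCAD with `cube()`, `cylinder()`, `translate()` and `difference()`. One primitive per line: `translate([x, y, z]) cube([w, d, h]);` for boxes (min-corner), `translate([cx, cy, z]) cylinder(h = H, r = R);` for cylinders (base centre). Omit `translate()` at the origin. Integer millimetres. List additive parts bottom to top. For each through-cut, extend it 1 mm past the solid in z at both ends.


difference() {
  cube([260, 160, 120]);
  translate([200, 60, -1]) cylinder(h = 122, r = 40);
}


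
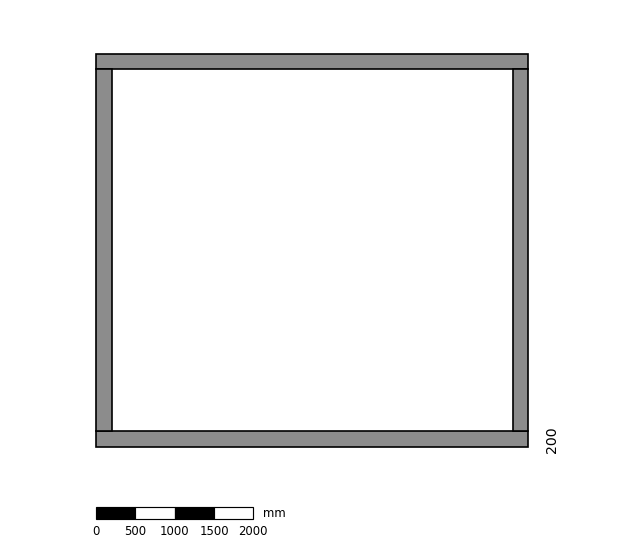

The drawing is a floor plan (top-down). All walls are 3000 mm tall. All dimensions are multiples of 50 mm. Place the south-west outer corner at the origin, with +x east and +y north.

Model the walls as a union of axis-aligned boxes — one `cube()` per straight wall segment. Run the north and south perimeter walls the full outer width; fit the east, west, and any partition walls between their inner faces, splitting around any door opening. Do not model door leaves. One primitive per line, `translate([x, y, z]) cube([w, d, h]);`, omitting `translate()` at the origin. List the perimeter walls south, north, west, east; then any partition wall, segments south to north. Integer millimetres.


cube([5500, 200, 3000]);
translate([0, 4800, 0]) cube([5500, 200, 3000]);
translate([0, 200, 0]) cube([200, 4600, 3000]);
translate([5300, 200, 0]) cube([200, 4600, 3000]);


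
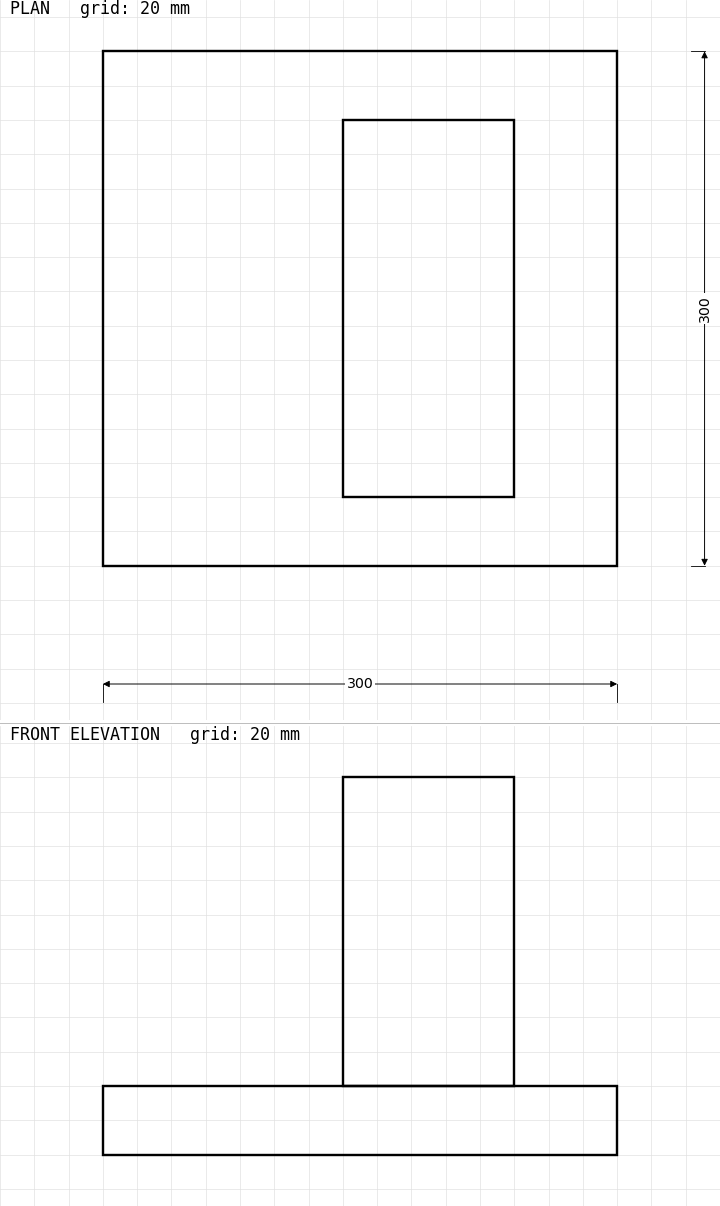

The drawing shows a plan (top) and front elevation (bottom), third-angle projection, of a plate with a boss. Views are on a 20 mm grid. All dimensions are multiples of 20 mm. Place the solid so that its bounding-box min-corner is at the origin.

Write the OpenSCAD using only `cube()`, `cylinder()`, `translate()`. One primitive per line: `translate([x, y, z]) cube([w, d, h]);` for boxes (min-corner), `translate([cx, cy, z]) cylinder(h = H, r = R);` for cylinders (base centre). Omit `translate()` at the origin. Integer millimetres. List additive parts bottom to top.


cube([300, 300, 40]);
translate([140, 40, 40]) cube([100, 220, 180]);
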